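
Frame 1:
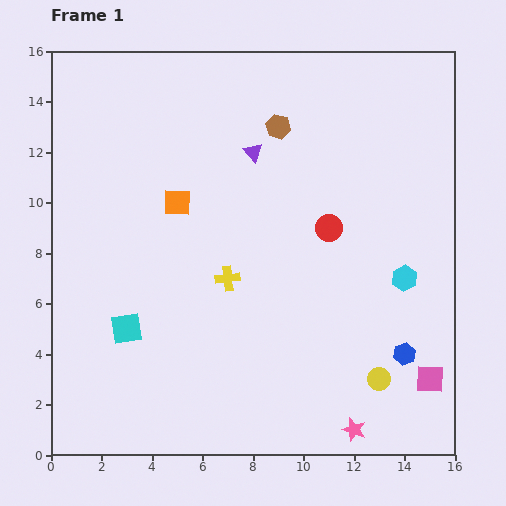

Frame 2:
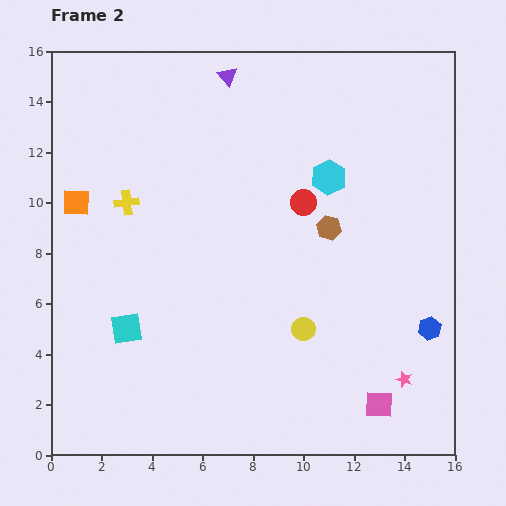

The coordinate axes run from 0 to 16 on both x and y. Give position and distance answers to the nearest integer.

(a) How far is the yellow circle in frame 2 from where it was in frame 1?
4

The yellow circle moved from (13, 3) to (10, 5), a distance of √(3² + 2²) ≈ 4.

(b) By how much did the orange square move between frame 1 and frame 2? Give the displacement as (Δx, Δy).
(-4, 0)

The orange square was at (5, 10) in frame 1 and (1, 10) in frame 2.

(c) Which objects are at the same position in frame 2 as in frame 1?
the cyan square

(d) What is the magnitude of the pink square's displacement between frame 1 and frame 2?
2

The pink square moved from (15, 3) to (13, 2), a distance of √(2² + 1²) ≈ 2.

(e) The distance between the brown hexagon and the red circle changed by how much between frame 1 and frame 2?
-3

Distance in frame 1: 4. Distance in frame 2: 1.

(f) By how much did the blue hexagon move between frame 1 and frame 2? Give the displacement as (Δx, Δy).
(1, 1)

The blue hexagon was at (14, 4) in frame 1 and (15, 5) in frame 2.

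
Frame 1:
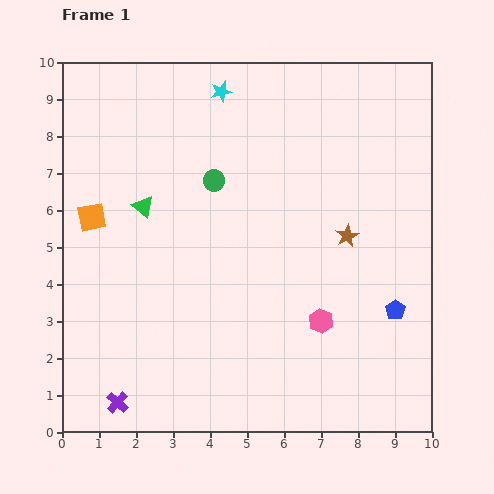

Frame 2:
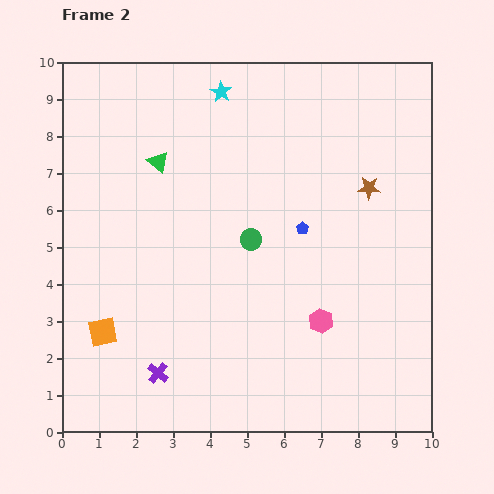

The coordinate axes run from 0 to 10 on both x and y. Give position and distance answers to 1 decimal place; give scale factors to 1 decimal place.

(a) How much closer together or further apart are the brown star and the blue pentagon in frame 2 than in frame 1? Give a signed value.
-0.3

Distance in frame 1: 2.4. Distance in frame 2: 2.1.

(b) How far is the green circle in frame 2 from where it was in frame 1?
1.9

The green circle moved from (4.1, 6.8) to (5.1, 5.2), a distance of √(1.0² + 1.6²) ≈ 1.9.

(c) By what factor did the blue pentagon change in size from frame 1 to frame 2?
0.6×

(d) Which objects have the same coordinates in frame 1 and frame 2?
the pink hexagon, the cyan star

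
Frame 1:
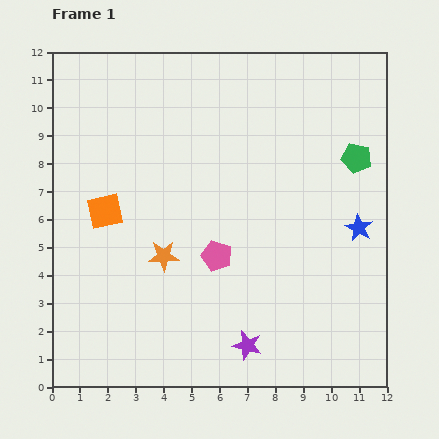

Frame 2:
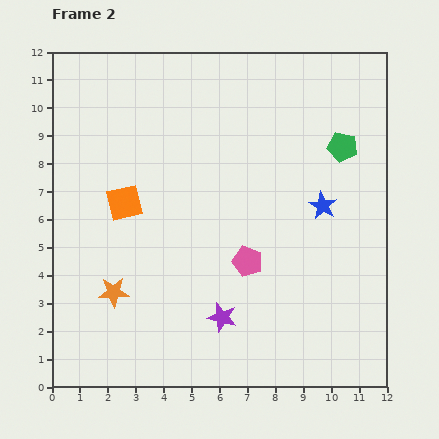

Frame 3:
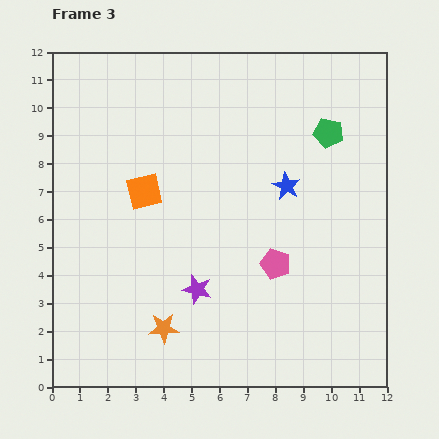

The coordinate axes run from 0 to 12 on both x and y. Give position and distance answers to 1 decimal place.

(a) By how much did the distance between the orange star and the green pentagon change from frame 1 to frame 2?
+2.0

Distance in frame 1: 7.7. Distance in frame 2: 9.7.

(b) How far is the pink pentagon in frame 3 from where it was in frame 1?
2.1

The pink pentagon moved from (5.9, 4.7) to (8.0, 4.4), a distance of √(2.1² + 0.3²) ≈ 2.1.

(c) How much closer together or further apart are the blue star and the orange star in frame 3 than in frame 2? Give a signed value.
-1.4

Distance in frame 2: 8.1. Distance in frame 3: 6.7.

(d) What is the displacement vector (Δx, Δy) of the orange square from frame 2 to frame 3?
(0.7, 0.4)

The orange square was at (2.6, 6.6) in frame 2 and (3.3, 7.0) in frame 3.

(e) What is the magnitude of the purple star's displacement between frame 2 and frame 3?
1.3

The purple star moved from (6.1, 2.5) to (5.2, 3.5), a distance of √(0.9² + 1.0²) ≈ 1.3.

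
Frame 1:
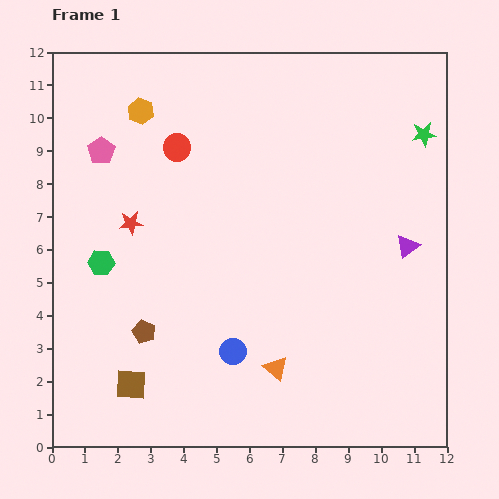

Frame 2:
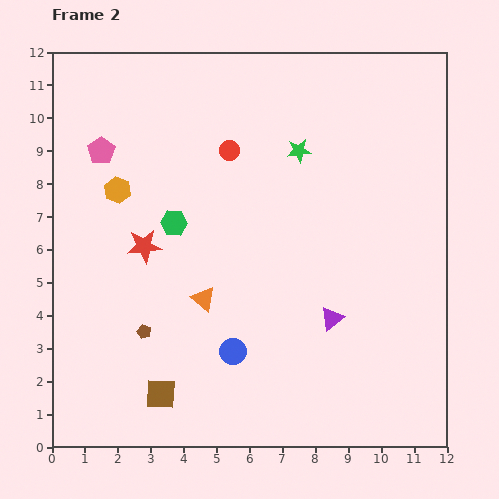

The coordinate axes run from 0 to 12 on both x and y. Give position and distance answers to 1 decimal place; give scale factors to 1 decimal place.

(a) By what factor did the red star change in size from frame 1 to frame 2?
1.4×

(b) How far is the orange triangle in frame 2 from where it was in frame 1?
3.0

The orange triangle moved from (6.8, 2.4) to (4.6, 4.5), a distance of √(2.2² + 2.1²) ≈ 3.0.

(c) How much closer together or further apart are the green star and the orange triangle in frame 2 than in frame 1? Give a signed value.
-3.0

Distance in frame 1: 8.4. Distance in frame 2: 5.4.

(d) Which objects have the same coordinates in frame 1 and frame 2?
the brown pentagon, the blue circle, the pink pentagon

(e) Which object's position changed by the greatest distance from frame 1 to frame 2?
the green star

(moved 3.8; next 3.2)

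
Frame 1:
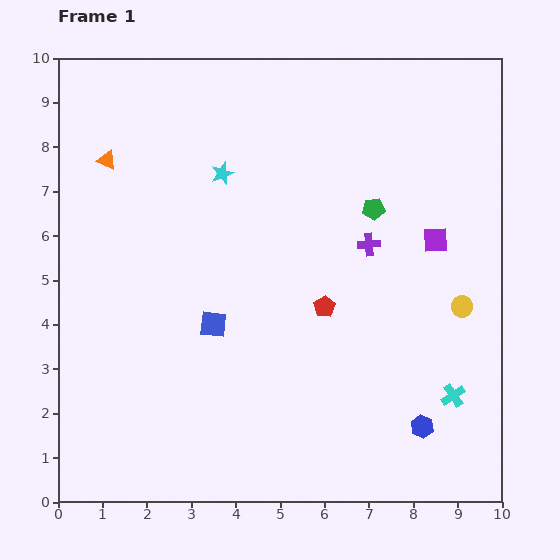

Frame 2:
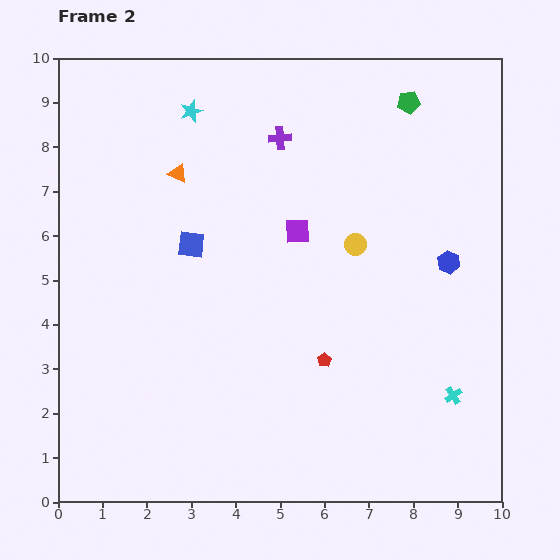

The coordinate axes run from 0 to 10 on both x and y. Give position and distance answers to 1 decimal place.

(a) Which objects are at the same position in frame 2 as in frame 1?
the cyan cross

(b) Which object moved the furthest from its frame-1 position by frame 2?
the blue hexagon

(moved 3.7; next 3.1)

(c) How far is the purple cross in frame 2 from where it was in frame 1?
3.1

The purple cross moved from (7.0, 5.8) to (5.0, 8.2), a distance of √(2.0² + 2.4²) ≈ 3.1.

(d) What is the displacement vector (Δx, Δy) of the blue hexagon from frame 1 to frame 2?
(0.6, 3.7)

The blue hexagon was at (8.2, 1.7) in frame 1 and (8.8, 5.4) in frame 2.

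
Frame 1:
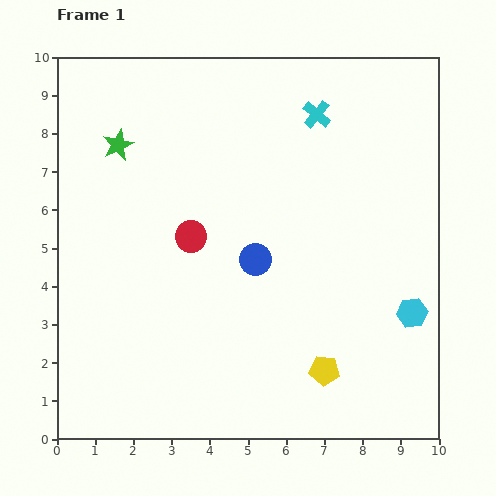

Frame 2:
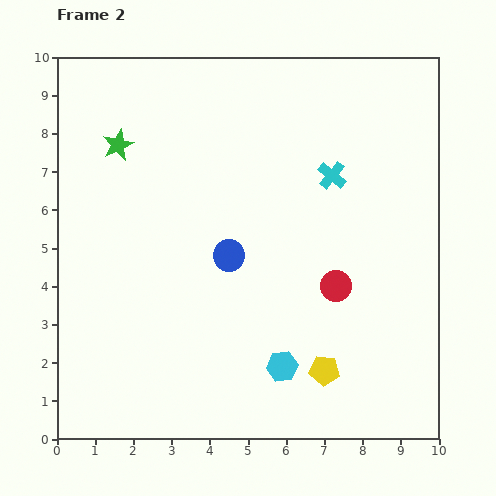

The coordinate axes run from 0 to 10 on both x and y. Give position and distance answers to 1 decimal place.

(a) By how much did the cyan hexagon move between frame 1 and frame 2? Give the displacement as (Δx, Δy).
(-3.4, -1.4)

The cyan hexagon was at (9.3, 3.3) in frame 1 and (5.9, 1.9) in frame 2.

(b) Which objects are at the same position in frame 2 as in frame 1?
the green star, the yellow pentagon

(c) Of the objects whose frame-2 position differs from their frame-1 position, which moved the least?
the blue circle

(moved 0.7)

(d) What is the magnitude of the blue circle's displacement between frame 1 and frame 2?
0.7

The blue circle moved from (5.2, 4.7) to (4.5, 4.8), a distance of √(0.7² + 0.1²) ≈ 0.7.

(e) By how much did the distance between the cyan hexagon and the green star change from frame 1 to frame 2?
-1.7

Distance in frame 1: 8.9. Distance in frame 2: 7.2.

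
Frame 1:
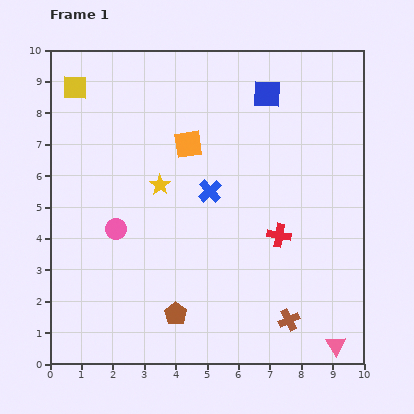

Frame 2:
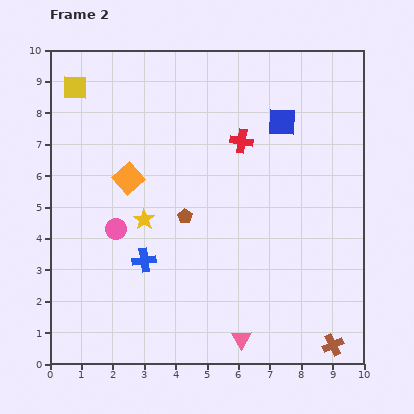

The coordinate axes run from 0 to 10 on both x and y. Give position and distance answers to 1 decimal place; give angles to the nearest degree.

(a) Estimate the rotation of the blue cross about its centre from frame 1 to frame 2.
34° clockwise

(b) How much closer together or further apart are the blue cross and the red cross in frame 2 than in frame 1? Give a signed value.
+2.3

Distance in frame 1: 2.6. Distance in frame 2: 4.9.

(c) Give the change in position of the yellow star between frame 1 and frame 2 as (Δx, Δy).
(-0.5, -1.1)

The yellow star was at (3.5, 5.7) in frame 1 and (3.0, 4.6) in frame 2.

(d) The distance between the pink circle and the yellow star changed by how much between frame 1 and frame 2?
-1.1

Distance in frame 1: 2.0. Distance in frame 2: 0.9.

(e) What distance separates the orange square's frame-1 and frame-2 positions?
2.2

The orange square moved from (4.4, 7.0) to (2.5, 5.9), a distance of √(1.9² + 1.1²) ≈ 2.2.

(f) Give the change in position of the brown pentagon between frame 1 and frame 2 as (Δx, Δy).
(0.3, 3.1)

The brown pentagon was at (4.0, 1.6) in frame 1 and (4.3, 4.7) in frame 2.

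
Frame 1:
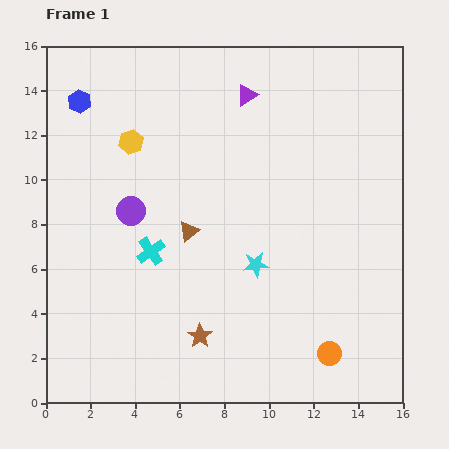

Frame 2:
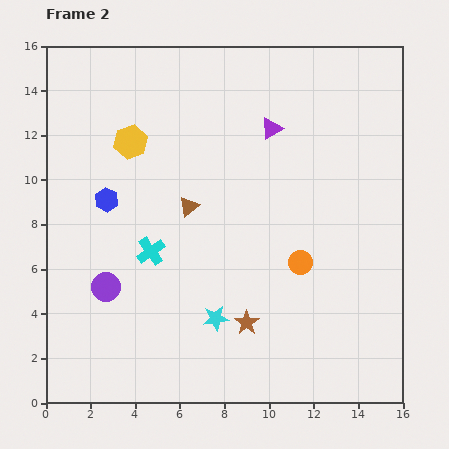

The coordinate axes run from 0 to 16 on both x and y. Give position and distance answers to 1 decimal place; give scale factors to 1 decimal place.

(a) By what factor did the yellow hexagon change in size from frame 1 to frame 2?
1.4×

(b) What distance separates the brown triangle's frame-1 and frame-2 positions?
1.1

The brown triangle moved from (6.4, 7.7) to (6.4, 8.8), a distance of √(0.0² + 1.1²) ≈ 1.1.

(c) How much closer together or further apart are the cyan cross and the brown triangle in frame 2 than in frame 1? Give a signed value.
+0.7

Distance in frame 1: 1.9. Distance in frame 2: 2.6.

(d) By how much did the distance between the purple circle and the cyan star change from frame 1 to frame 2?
-1.0

Distance in frame 1: 6.1. Distance in frame 2: 5.1.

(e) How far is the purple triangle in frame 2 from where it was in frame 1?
1.9

The purple triangle moved from (9.0, 13.8) to (10.1, 12.3), a distance of √(1.1² + 1.5²) ≈ 1.9.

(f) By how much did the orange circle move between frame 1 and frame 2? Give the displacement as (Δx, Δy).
(-1.3, 4.1)

The orange circle was at (12.7, 2.2) in frame 1 and (11.4, 6.3) in frame 2.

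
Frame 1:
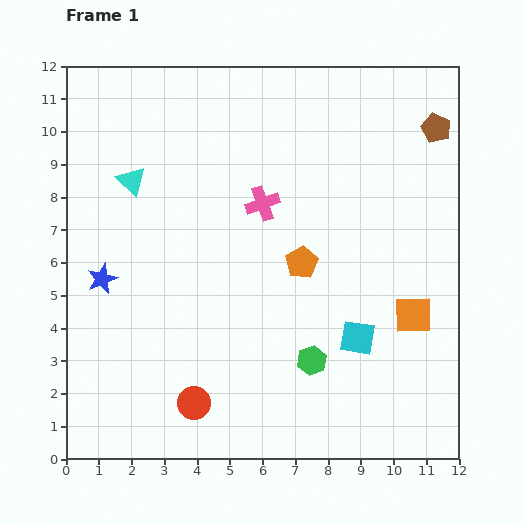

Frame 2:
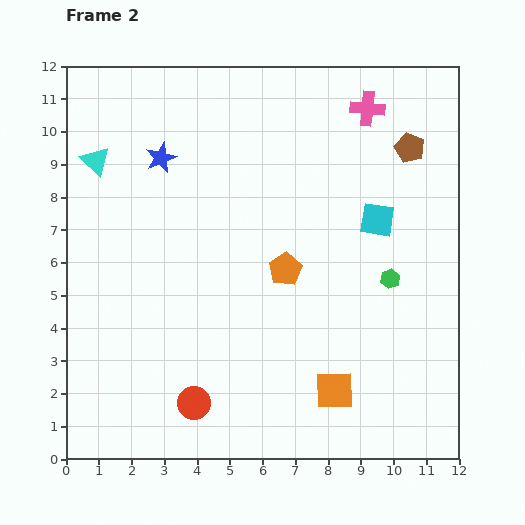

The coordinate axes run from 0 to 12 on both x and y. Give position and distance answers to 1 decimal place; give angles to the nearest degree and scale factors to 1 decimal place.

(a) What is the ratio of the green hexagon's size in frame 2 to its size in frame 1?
0.7×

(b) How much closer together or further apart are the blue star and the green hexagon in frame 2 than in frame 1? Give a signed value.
+1.0

Distance in frame 1: 6.9. Distance in frame 2: 7.9.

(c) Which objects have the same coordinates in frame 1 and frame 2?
the red circle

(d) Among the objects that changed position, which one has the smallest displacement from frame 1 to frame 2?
the orange pentagon

(moved 0.5)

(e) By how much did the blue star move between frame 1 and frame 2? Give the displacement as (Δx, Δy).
(1.8, 3.7)

The blue star was at (1.1, 5.5) in frame 1 and (2.9, 9.2) in frame 2.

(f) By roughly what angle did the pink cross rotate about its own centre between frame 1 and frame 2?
25° clockwise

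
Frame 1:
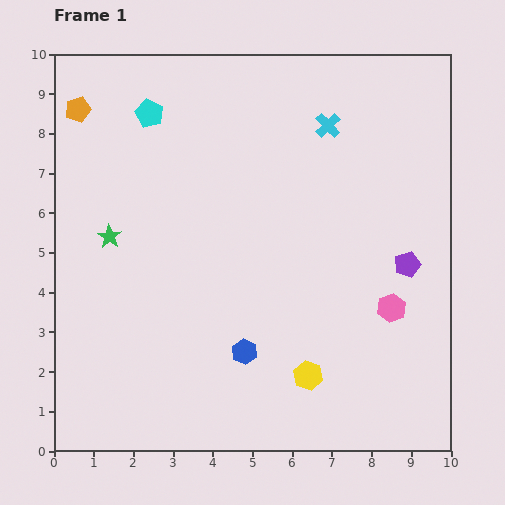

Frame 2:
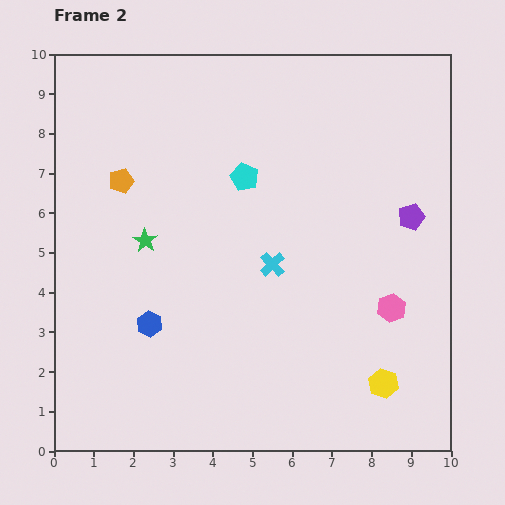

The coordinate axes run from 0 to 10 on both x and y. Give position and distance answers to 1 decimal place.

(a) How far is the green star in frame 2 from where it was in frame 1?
0.9

The green star moved from (1.4, 5.4) to (2.3, 5.3), a distance of √(0.9² + 0.1²) ≈ 0.9.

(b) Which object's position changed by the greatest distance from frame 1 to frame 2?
the cyan cross

(moved 3.8; next 2.9)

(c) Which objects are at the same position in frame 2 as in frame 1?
the pink hexagon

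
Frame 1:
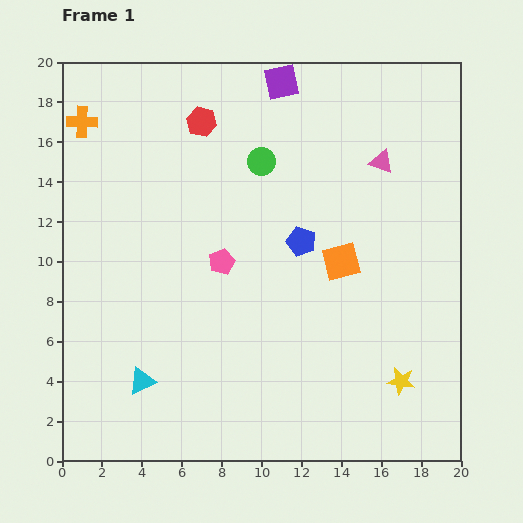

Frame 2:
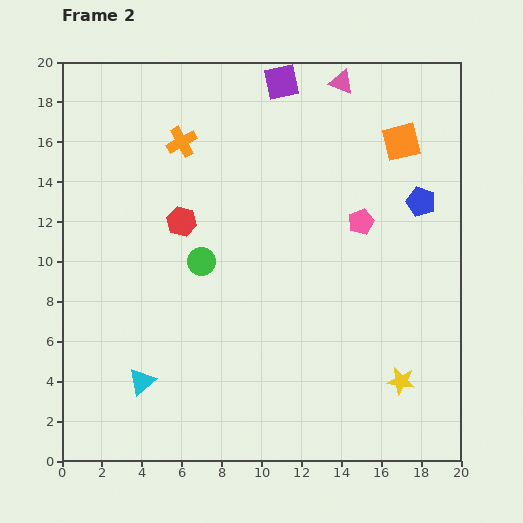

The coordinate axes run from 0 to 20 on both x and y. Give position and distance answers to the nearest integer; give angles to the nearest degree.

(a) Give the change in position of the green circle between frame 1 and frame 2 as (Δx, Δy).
(-3, -5)

The green circle was at (10, 15) in frame 1 and (7, 10) in frame 2.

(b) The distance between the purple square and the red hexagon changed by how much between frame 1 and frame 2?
+5

Distance in frame 1: 4. Distance in frame 2: 9.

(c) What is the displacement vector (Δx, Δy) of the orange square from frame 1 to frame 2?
(3, 6)

The orange square was at (14, 10) in frame 1 and (17, 16) in frame 2.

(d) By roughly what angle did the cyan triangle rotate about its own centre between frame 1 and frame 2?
16° counter-clockwise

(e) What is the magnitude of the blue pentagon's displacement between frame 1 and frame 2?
6

The blue pentagon moved from (12, 11) to (18, 13), a distance of √(6² + 2²) ≈ 6.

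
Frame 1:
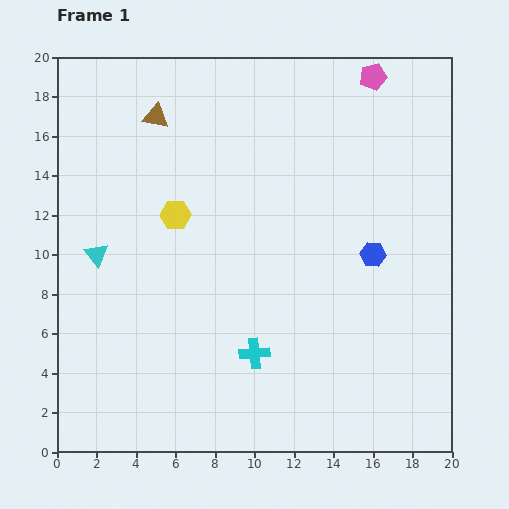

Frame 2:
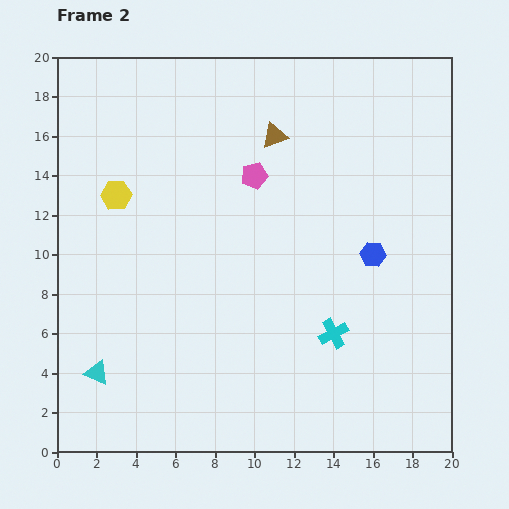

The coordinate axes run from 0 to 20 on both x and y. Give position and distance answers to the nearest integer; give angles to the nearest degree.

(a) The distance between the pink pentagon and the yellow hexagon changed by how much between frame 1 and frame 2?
-5

Distance in frame 1: 12. Distance in frame 2: 7.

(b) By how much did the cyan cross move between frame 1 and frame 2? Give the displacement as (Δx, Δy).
(4, 1)

The cyan cross was at (10, 5) in frame 1 and (14, 6) in frame 2.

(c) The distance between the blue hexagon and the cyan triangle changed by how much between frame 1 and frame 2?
+1

Distance in frame 1: 14. Distance in frame 2: 15.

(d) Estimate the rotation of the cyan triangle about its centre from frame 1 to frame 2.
27° counter-clockwise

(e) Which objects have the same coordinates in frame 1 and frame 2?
the blue hexagon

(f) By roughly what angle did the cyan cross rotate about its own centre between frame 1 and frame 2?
24° counter-clockwise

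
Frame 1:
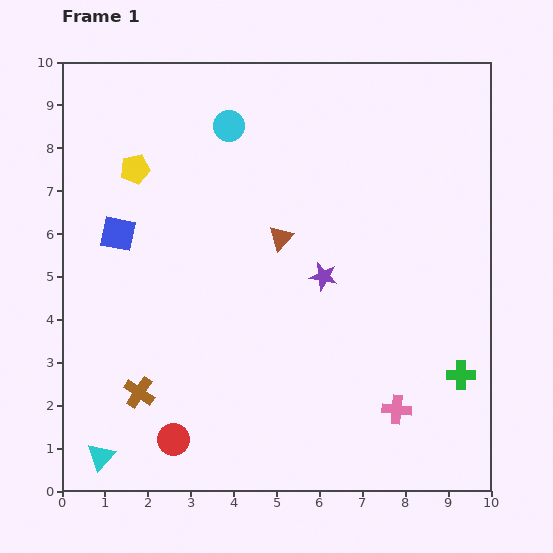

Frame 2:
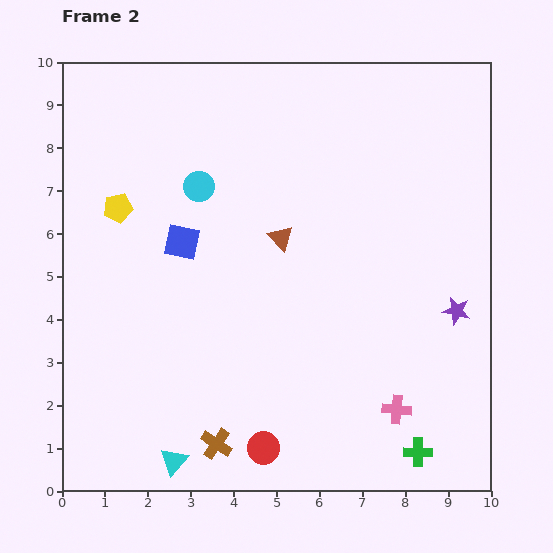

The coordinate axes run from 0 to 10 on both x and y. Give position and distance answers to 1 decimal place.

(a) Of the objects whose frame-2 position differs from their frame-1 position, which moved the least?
the yellow pentagon

(moved 1.0)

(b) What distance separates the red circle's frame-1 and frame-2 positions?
2.1

The red circle moved from (2.6, 1.2) to (4.7, 1.0), a distance of √(2.1² + 0.2²) ≈ 2.1.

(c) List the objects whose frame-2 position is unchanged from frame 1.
the brown triangle, the pink cross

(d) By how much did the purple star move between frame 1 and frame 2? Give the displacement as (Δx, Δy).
(3.1, -0.8)

The purple star was at (6.1, 5.0) in frame 1 and (9.2, 4.2) in frame 2.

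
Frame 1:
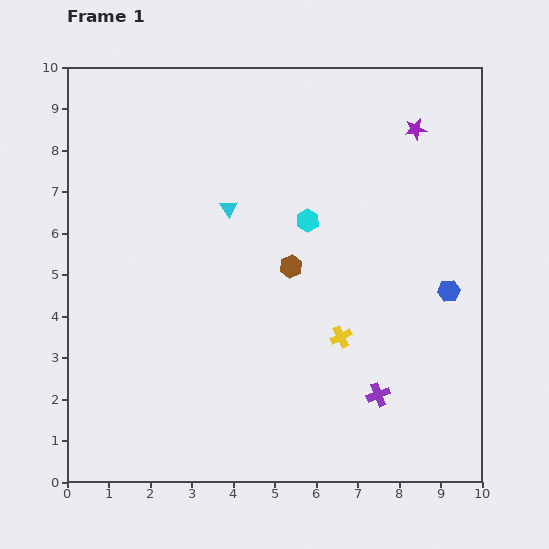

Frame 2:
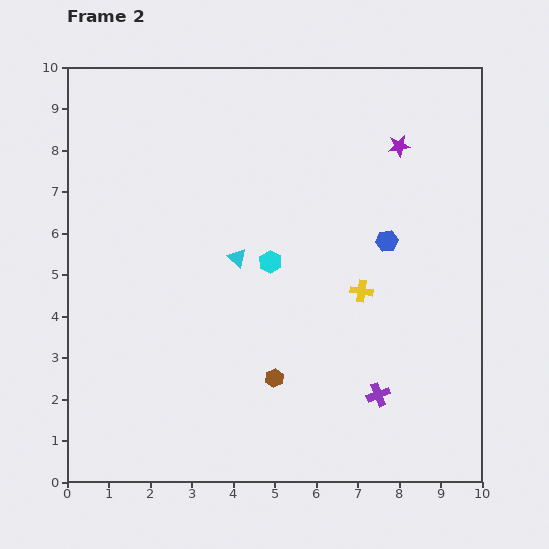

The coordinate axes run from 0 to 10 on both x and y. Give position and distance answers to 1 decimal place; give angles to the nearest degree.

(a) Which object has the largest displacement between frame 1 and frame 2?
the brown hexagon

(moved 2.7; next 1.9)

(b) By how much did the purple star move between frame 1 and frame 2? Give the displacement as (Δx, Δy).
(-0.4, -0.4)

The purple star was at (8.4, 8.5) in frame 1 and (8.0, 8.1) in frame 2.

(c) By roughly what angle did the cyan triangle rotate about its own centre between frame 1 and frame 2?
17° counter-clockwise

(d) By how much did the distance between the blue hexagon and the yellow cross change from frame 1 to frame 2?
-1.5

Distance in frame 1: 2.8. Distance in frame 2: 1.3.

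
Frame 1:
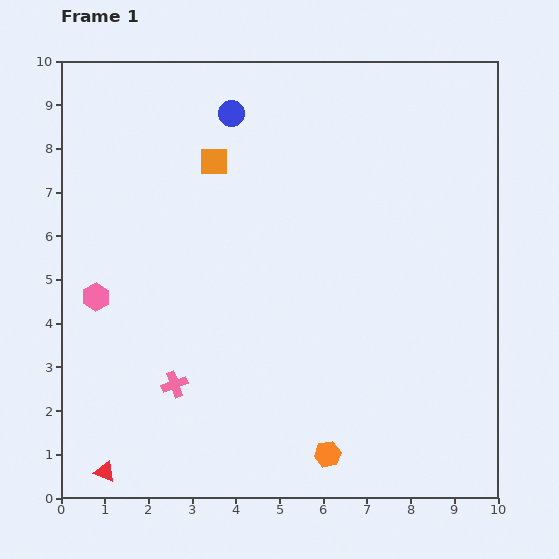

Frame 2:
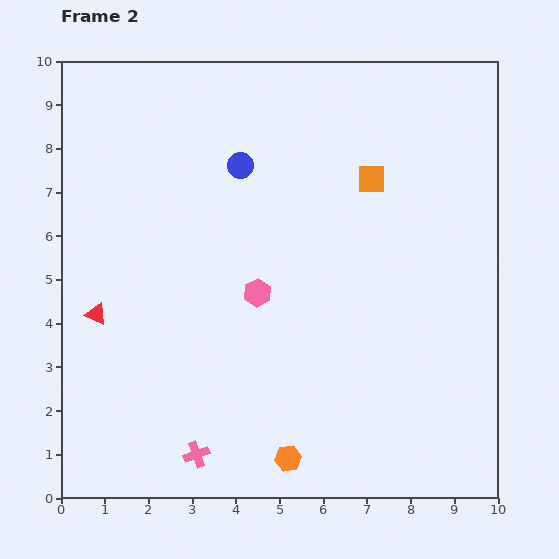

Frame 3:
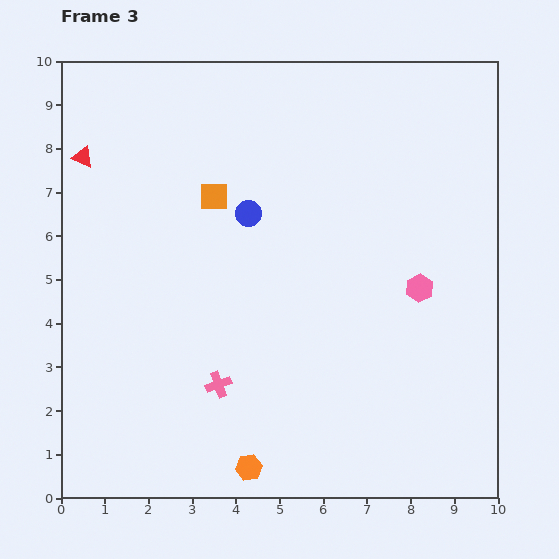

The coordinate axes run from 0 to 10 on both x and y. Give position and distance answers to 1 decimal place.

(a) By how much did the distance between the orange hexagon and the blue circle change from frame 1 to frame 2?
-1.3

Distance in frame 1: 8.1. Distance in frame 2: 6.8.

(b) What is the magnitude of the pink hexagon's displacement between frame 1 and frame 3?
7.4

The pink hexagon moved from (0.8, 4.6) to (8.2, 4.8), a distance of √(7.4² + 0.2²) ≈ 7.4.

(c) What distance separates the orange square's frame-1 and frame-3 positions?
0.8

The orange square moved from (3.5, 7.7) to (3.5, 6.9), a distance of √(0.0² + 0.8²) ≈ 0.8.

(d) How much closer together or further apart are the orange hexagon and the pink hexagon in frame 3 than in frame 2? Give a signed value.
+1.8

Distance in frame 2: 3.9. Distance in frame 3: 5.7.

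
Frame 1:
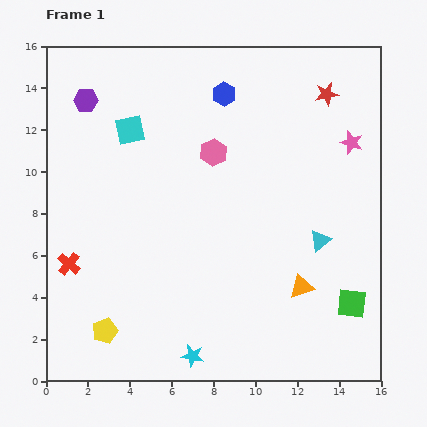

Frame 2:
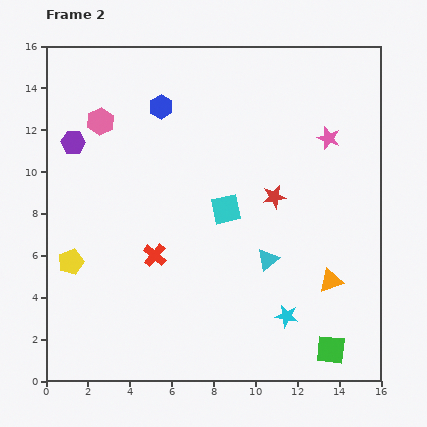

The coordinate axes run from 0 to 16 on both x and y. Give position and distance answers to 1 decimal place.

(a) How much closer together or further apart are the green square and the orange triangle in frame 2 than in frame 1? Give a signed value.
+0.8

Distance in frame 1: 2.5. Distance in frame 2: 3.3.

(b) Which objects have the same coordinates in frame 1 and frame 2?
none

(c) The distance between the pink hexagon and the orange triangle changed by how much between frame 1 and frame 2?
+5.7

Distance in frame 1: 7.7. Distance in frame 2: 13.4.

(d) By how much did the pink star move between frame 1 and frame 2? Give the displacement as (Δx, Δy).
(-1.1, 0.2)

The pink star was at (14.6, 11.4) in frame 1 and (13.5, 11.6) in frame 2.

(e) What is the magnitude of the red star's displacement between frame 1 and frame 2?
5.5

The red star moved from (13.4, 13.7) to (10.9, 8.8), a distance of √(2.5² + 4.9²) ≈ 5.5.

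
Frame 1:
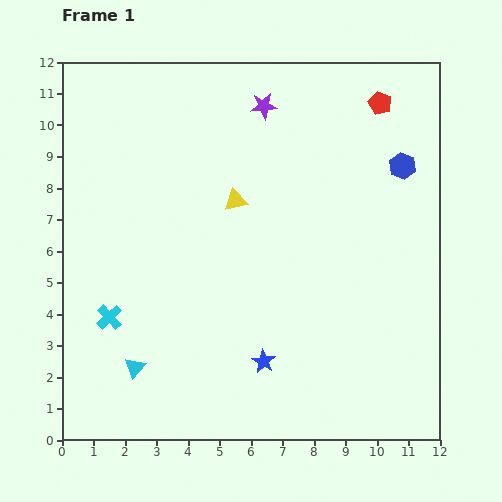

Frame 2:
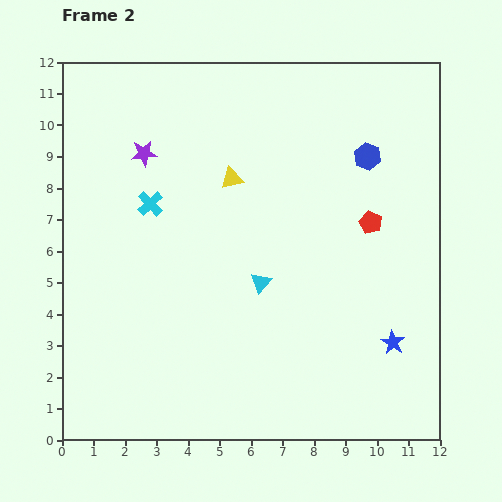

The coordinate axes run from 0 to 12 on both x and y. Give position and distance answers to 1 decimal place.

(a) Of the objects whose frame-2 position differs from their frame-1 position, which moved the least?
the yellow triangle

(moved 0.7)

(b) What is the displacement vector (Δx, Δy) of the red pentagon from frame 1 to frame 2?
(-0.3, -3.8)

The red pentagon was at (10.1, 10.7) in frame 1 and (9.8, 6.9) in frame 2.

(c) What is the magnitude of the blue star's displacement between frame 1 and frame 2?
4.1

The blue star moved from (6.4, 2.5) to (10.5, 3.1), a distance of √(4.1² + 0.6²) ≈ 4.1.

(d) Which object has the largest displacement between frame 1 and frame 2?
the cyan triangle

(moved 4.8; next 4.1)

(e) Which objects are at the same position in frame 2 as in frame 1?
none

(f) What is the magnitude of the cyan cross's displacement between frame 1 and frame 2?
3.8

The cyan cross moved from (1.5, 3.9) to (2.8, 7.5), a distance of √(1.3² + 3.6²) ≈ 3.8.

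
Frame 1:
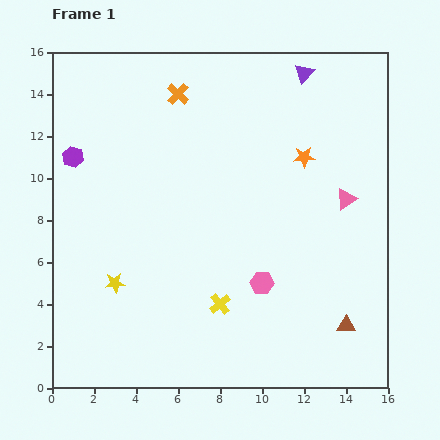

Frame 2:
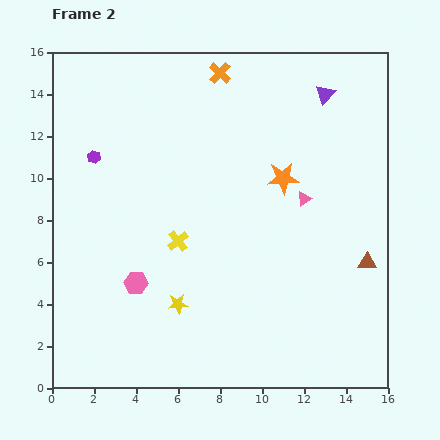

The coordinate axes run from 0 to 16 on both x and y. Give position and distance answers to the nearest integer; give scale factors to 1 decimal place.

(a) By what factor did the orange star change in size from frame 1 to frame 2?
1.5×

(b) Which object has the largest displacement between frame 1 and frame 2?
the pink hexagon

(moved 6; next 4)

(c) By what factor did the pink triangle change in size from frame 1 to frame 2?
0.7×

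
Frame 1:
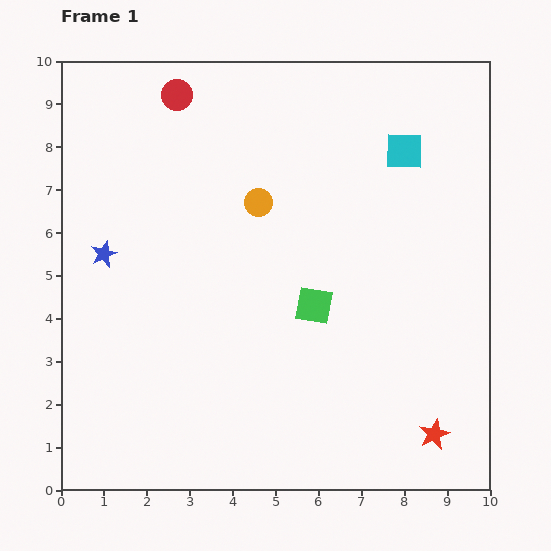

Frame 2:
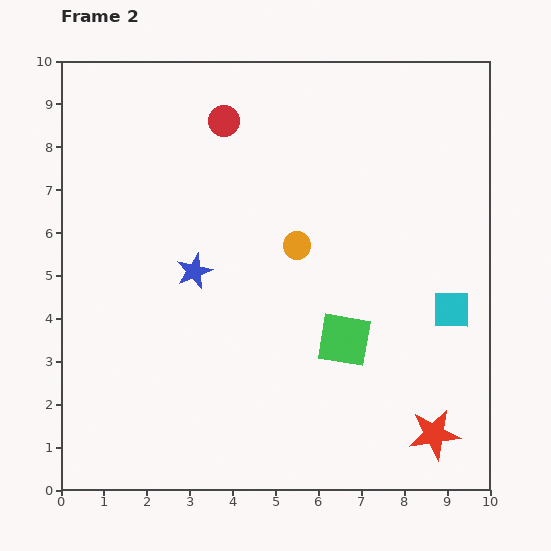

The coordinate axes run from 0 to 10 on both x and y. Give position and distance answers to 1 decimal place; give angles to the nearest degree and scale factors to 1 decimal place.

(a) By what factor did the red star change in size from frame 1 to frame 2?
1.7×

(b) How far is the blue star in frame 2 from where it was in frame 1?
2.1

The blue star moved from (1.0, 5.5) to (3.1, 5.1), a distance of √(2.1² + 0.4²) ≈ 2.1.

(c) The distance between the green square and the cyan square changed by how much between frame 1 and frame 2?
-1.6

Distance in frame 1: 4.2. Distance in frame 2: 2.6.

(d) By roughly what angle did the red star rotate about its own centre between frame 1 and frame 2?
16° clockwise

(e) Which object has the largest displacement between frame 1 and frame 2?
the cyan square

(moved 3.9; next 2.1)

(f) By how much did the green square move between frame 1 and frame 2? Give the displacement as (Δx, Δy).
(0.7, -0.8)

The green square was at (5.9, 4.3) in frame 1 and (6.6, 3.5) in frame 2.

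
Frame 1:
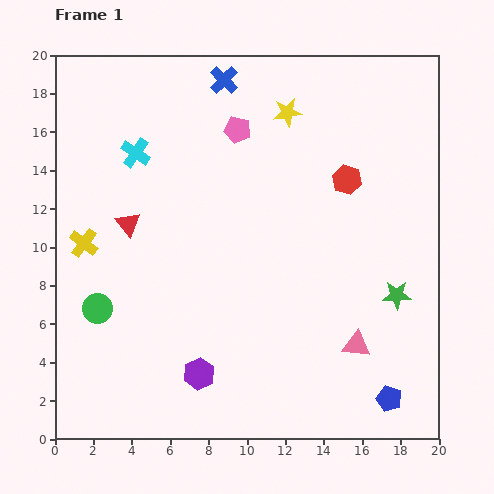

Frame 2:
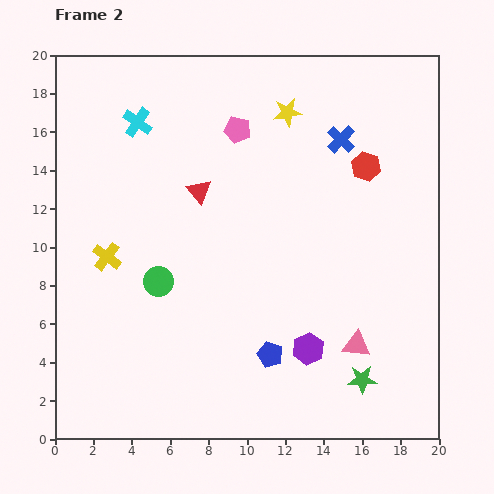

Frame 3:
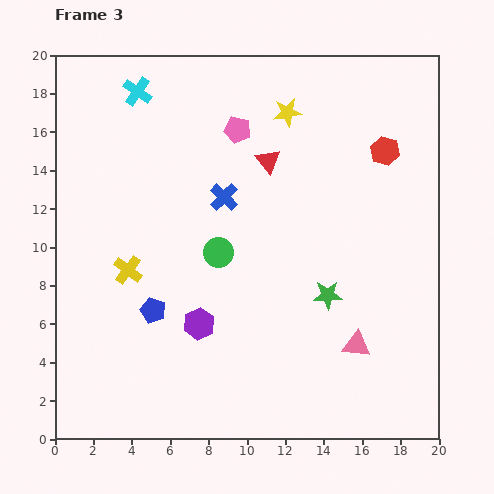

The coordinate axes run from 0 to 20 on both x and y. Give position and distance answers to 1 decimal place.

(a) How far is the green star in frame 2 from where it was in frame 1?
4.8

The green star moved from (17.8, 7.5) to (16.0, 3.1), a distance of √(1.8² + 4.4²) ≈ 4.8.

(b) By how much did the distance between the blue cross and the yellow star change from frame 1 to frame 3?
+1.8

Distance in frame 1: 3.7. Distance in frame 3: 5.5.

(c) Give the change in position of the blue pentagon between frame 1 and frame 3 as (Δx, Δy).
(-12.3, 4.6)

The blue pentagon was at (17.4, 2.1) in frame 1 and (5.1, 6.7) in frame 3.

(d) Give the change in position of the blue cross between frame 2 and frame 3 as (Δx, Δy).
(-6.1, -3.0)

The blue cross was at (14.9, 15.6) in frame 2 and (8.8, 12.6) in frame 3.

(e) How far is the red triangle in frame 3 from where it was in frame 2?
3.9

The red triangle moved from (7.5, 12.9) to (11.1, 14.5), a distance of √(3.6² + 1.6²) ≈ 3.9.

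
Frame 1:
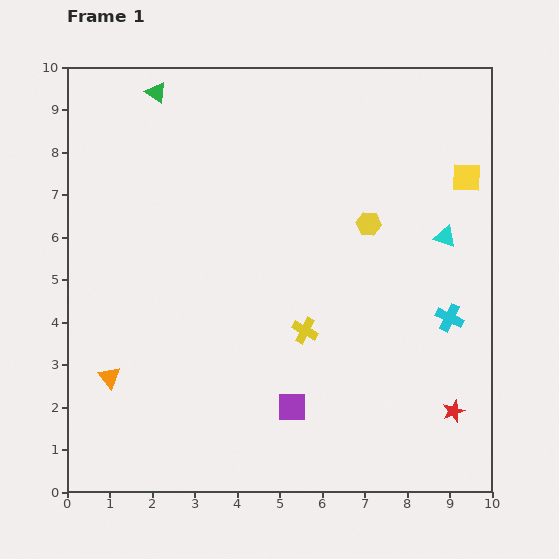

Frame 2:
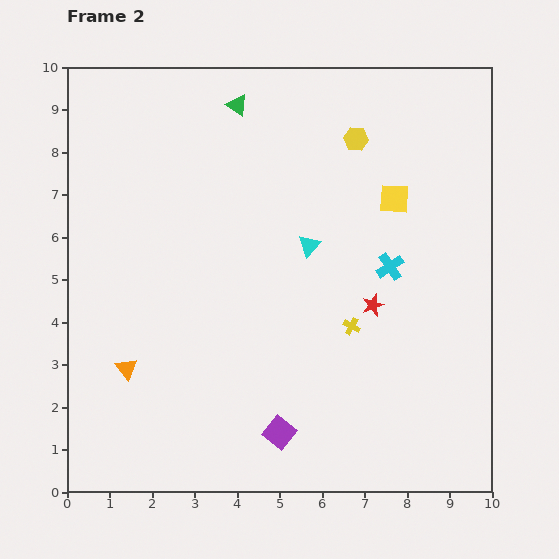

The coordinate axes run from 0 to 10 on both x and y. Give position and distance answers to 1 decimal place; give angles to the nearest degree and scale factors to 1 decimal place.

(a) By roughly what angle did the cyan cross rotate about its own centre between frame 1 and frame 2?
31° clockwise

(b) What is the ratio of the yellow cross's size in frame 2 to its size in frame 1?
0.6×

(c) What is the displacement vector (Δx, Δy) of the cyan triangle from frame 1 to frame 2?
(-3.2, -0.2)

The cyan triangle was at (8.9, 6.0) in frame 1 and (5.7, 5.8) in frame 2.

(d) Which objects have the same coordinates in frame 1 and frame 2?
none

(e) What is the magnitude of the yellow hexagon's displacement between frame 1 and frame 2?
2.0

The yellow hexagon moved from (7.1, 6.3) to (6.8, 8.3), a distance of √(0.3² + 2.0²) ≈ 2.0.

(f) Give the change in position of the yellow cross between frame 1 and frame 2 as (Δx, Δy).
(1.1, 0.1)

The yellow cross was at (5.6, 3.8) in frame 1 and (6.7, 3.9) in frame 2.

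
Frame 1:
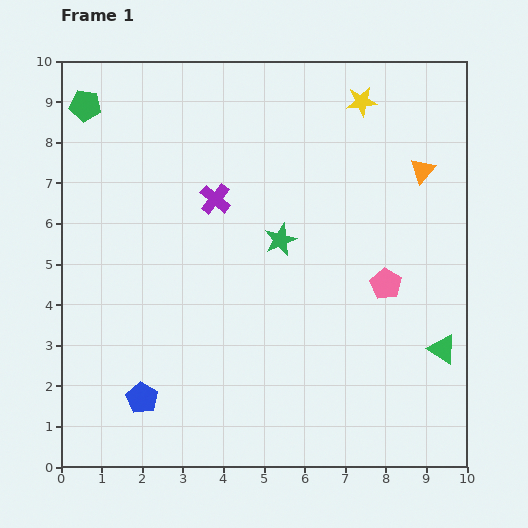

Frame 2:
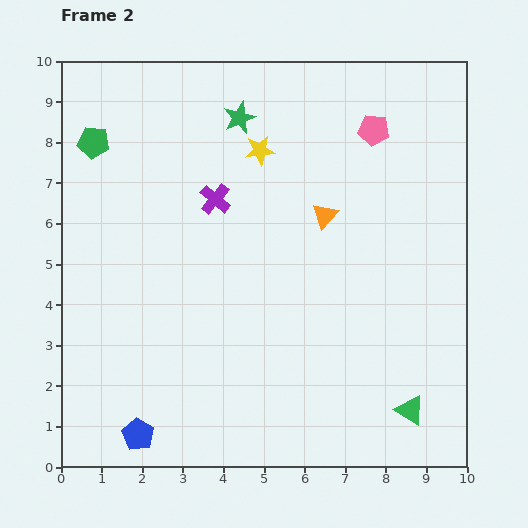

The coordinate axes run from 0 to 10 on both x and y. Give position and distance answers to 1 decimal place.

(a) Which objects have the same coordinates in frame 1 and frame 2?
the purple cross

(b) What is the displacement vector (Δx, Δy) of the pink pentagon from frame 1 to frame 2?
(-0.3, 3.8)

The pink pentagon was at (8.0, 4.5) in frame 1 and (7.7, 8.3) in frame 2.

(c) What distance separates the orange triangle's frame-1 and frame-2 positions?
2.6

The orange triangle moved from (8.9, 7.3) to (6.5, 6.2), a distance of √(2.4² + 1.1²) ≈ 2.6.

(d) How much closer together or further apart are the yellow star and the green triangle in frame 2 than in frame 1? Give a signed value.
+1.0

Distance in frame 1: 6.4. Distance in frame 2: 7.4.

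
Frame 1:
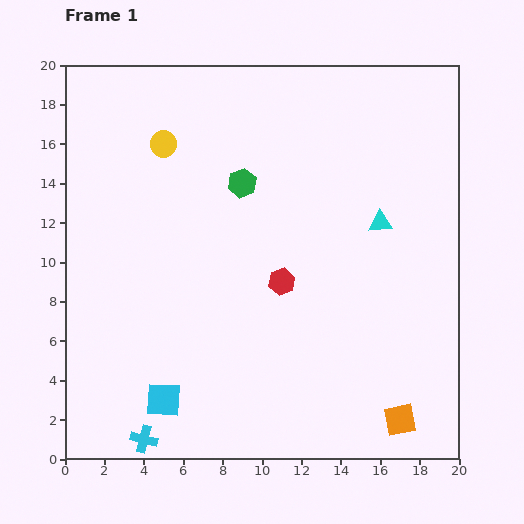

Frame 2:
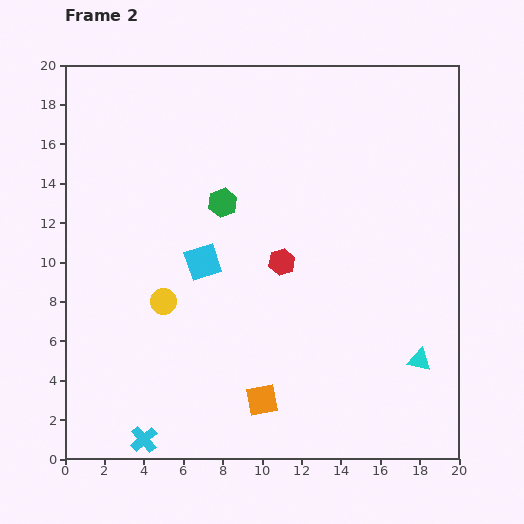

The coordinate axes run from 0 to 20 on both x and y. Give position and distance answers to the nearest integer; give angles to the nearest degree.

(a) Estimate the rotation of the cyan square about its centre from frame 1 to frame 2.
22° counter-clockwise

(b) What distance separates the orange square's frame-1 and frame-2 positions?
7

The orange square moved from (17, 2) to (10, 3), a distance of √(7² + 1²) ≈ 7.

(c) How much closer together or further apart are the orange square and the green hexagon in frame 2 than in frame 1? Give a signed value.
-4

Distance in frame 1: 14. Distance in frame 2: 10.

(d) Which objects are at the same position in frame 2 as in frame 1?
the cyan cross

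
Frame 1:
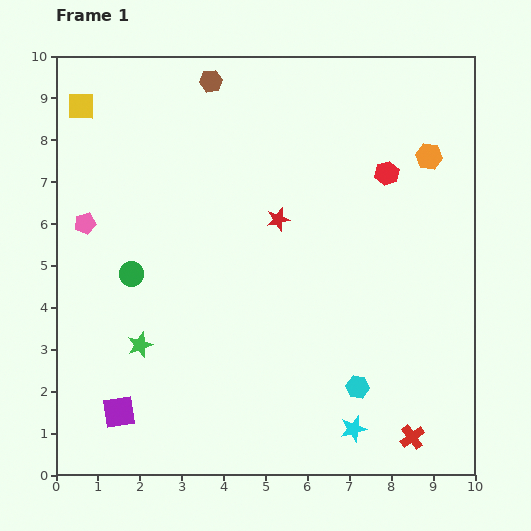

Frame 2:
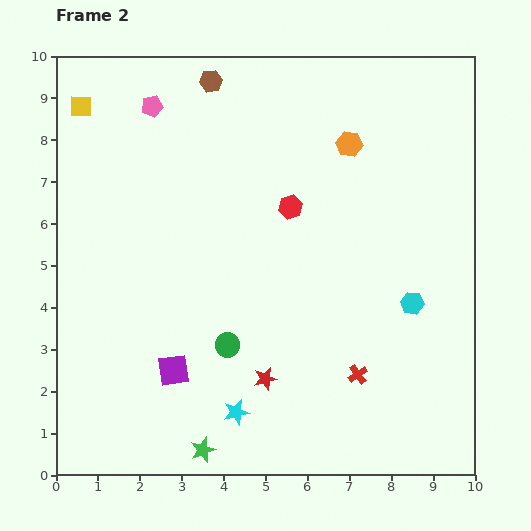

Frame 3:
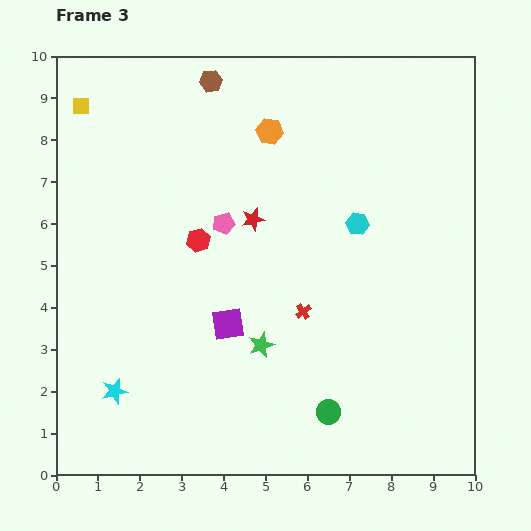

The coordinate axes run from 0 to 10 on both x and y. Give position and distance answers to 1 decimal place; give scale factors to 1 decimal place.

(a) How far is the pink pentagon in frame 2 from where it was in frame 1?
3.2

The pink pentagon moved from (0.7, 6.0) to (2.3, 8.8), a distance of √(1.6² + 2.8²) ≈ 3.2.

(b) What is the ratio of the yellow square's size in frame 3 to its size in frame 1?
0.7×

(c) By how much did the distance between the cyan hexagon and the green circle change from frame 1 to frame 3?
-1.4

Distance in frame 1: 6.0. Distance in frame 3: 4.6.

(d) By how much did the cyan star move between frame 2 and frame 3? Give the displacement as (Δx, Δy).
(-2.9, 0.5)

The cyan star was at (4.3, 1.5) in frame 2 and (1.4, 2.0) in frame 3.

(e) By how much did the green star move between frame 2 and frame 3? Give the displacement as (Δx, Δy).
(1.4, 2.5)

The green star was at (3.5, 0.6) in frame 2 and (4.9, 3.1) in frame 3.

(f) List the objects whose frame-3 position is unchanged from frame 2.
the yellow square, the brown hexagon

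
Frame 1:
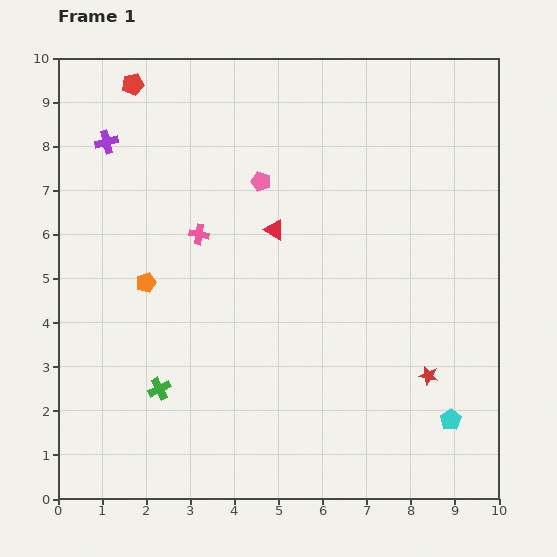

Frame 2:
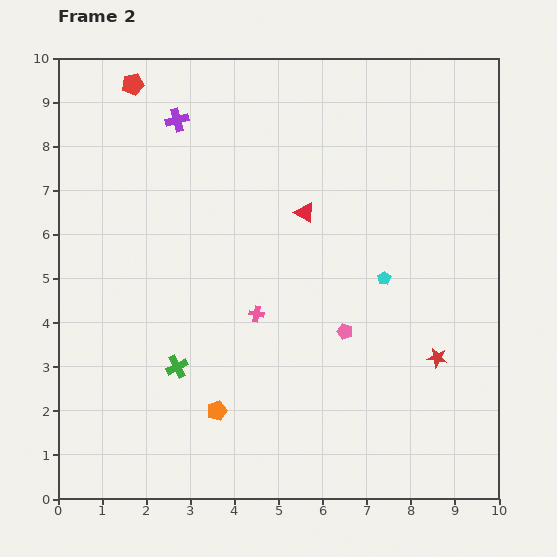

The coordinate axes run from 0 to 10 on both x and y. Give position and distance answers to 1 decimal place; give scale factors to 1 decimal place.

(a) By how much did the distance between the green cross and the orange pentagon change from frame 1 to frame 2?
-1.1

Distance in frame 1: 2.4. Distance in frame 2: 1.3.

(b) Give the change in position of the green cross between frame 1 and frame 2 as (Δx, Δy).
(0.4, 0.5)

The green cross was at (2.3, 2.5) in frame 1 and (2.7, 3.0) in frame 2.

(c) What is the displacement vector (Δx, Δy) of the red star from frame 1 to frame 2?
(0.2, 0.4)

The red star was at (8.4, 2.8) in frame 1 and (8.6, 3.2) in frame 2.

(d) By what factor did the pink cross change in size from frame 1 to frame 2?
0.8×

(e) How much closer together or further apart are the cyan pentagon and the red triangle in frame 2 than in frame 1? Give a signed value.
-3.6

Distance in frame 1: 5.9. Distance in frame 2: 2.3.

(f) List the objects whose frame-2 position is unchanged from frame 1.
the red pentagon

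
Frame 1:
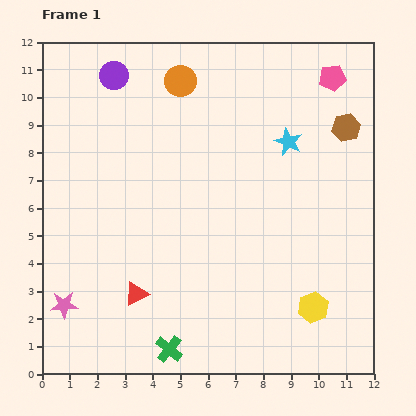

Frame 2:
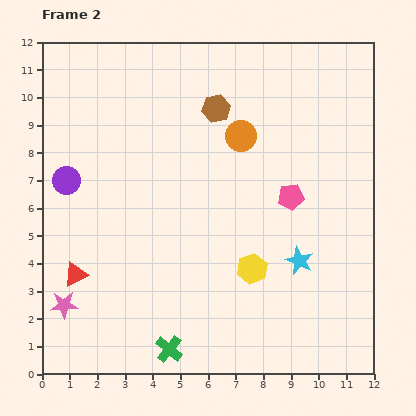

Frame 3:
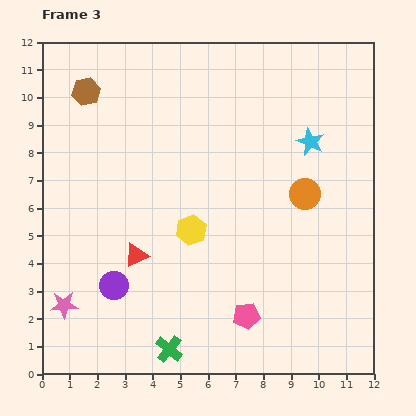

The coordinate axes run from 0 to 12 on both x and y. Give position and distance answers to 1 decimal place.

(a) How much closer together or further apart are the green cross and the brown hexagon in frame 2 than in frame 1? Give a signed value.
-1.3

Distance in frame 1: 10.2. Distance in frame 2: 8.9.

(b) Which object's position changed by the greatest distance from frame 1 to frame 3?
the brown hexagon

(moved 9.5; next 9.1)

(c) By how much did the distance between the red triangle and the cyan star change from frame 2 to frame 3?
-0.6

Distance in frame 2: 8.1. Distance in frame 3: 7.5.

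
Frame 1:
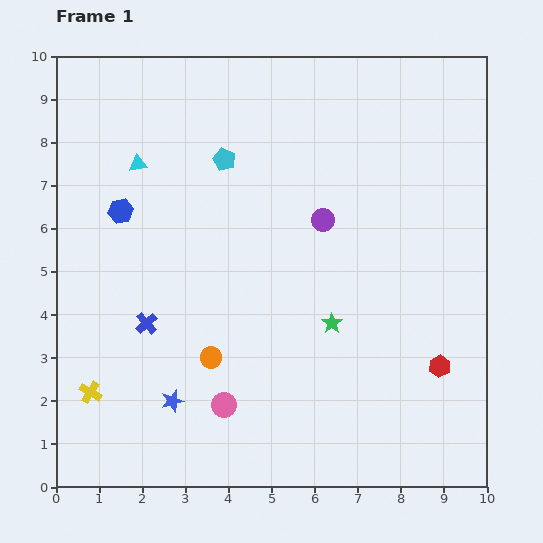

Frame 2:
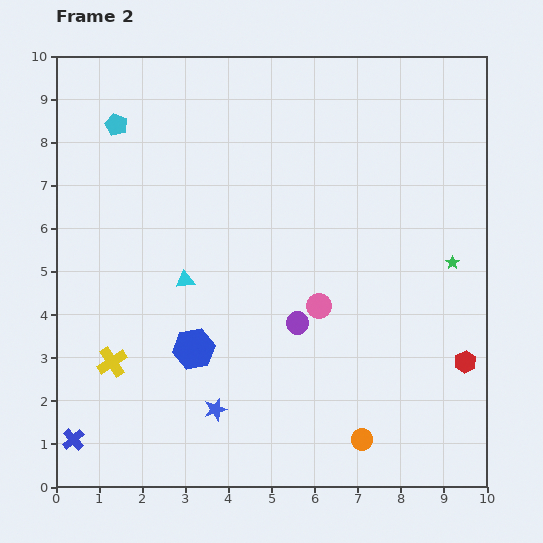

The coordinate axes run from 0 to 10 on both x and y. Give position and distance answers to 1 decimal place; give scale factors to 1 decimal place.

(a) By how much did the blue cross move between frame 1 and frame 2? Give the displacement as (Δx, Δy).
(-1.7, -2.7)

The blue cross was at (2.1, 3.8) in frame 1 and (0.4, 1.1) in frame 2.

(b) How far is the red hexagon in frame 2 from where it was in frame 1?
0.6

The red hexagon moved from (8.9, 2.8) to (9.5, 2.9), a distance of √(0.6² + 0.1²) ≈ 0.6.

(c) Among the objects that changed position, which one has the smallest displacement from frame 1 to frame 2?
the red hexagon

(moved 0.6)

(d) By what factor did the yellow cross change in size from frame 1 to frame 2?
1.4×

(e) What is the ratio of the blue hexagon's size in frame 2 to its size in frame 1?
1.7×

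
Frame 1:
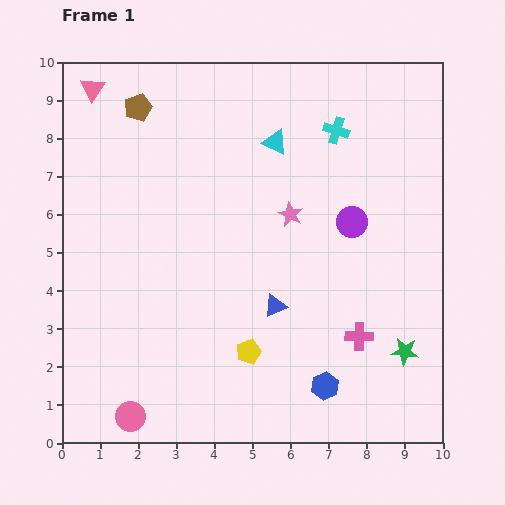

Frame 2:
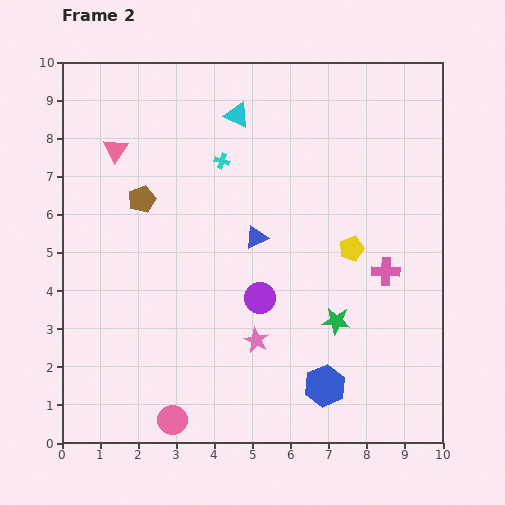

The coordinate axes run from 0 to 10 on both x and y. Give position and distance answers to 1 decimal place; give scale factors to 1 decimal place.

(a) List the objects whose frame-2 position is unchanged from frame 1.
the blue hexagon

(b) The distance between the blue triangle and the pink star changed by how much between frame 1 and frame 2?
+0.3

Distance in frame 1: 2.4. Distance in frame 2: 2.7.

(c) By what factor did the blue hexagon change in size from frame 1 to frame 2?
1.5×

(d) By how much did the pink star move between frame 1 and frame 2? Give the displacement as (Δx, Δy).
(-0.9, -3.3)

The pink star was at (6.0, 6.0) in frame 1 and (5.1, 2.7) in frame 2.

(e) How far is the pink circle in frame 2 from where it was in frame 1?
1.1

The pink circle moved from (1.8, 0.7) to (2.9, 0.6), a distance of √(1.1² + 0.1²) ≈ 1.1.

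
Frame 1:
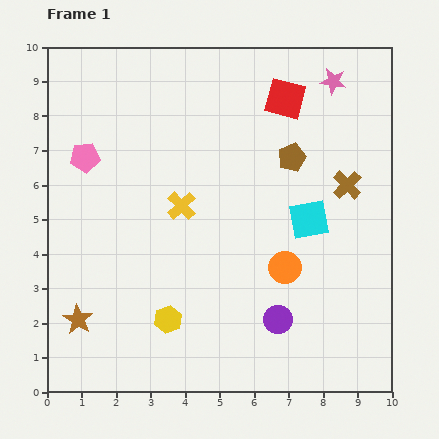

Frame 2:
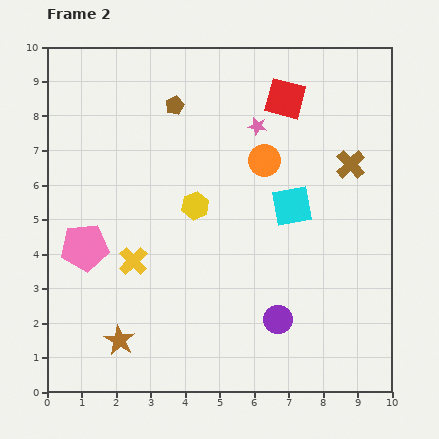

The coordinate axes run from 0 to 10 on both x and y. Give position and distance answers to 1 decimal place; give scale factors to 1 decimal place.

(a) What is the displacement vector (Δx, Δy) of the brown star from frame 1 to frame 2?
(1.2, -0.6)

The brown star was at (0.9, 2.1) in frame 1 and (2.1, 1.5) in frame 2.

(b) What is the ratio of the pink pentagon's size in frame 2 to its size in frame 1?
1.6×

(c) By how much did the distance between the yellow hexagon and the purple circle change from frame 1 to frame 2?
+0.9

Distance in frame 1: 3.2. Distance in frame 2: 4.1.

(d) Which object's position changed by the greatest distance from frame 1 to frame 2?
the brown pentagon

(moved 3.7; next 3.4)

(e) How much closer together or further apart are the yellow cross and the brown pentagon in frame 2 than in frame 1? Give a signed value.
+1.2

Distance in frame 1: 3.5. Distance in frame 2: 4.7.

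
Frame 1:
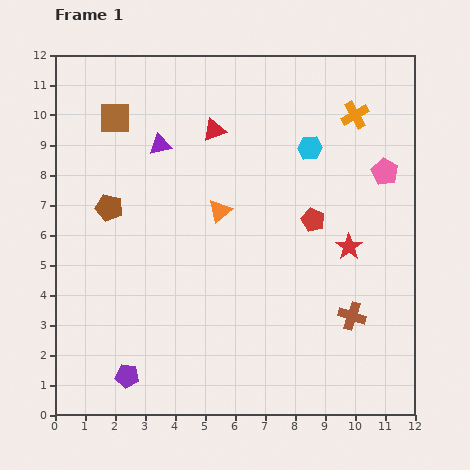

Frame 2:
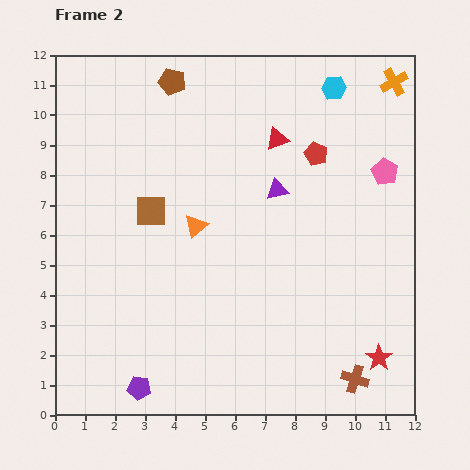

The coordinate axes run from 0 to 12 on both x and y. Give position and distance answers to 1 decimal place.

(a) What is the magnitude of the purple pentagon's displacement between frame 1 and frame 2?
0.6

The purple pentagon moved from (2.4, 1.3) to (2.8, 0.9), a distance of √(0.4² + 0.4²) ≈ 0.6.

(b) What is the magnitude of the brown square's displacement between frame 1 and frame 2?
3.3

The brown square moved from (2.0, 9.9) to (3.2, 6.8), a distance of √(1.2² + 3.1²) ≈ 3.3.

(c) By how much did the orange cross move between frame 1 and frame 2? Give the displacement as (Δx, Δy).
(1.3, 1.1)

The orange cross was at (10.0, 10.0) in frame 1 and (11.3, 11.1) in frame 2.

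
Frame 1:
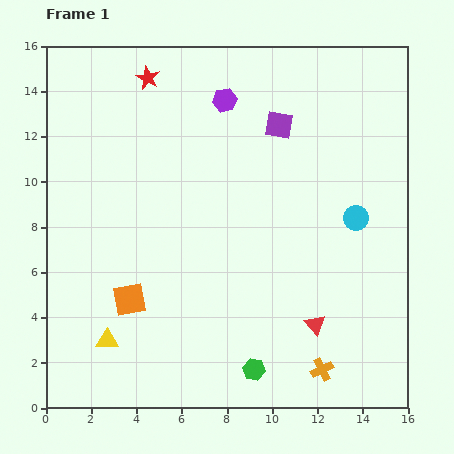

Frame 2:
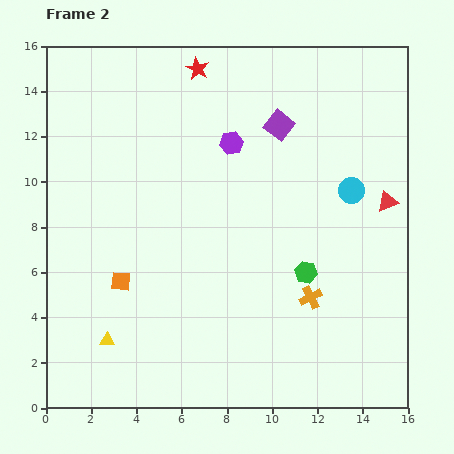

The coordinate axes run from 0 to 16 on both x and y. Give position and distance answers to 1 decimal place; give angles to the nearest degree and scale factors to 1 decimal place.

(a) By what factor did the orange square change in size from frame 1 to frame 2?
0.6×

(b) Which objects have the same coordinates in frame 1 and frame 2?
the purple square, the yellow triangle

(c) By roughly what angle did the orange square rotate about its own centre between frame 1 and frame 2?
16° clockwise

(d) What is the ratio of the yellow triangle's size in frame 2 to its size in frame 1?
0.7×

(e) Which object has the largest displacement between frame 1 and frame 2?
the red triangle

(moved 6.3; next 4.9)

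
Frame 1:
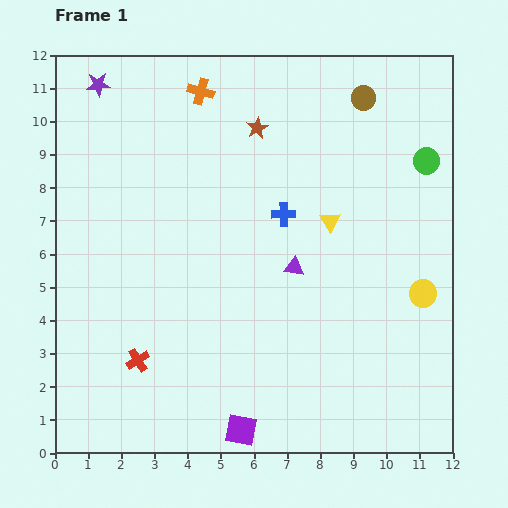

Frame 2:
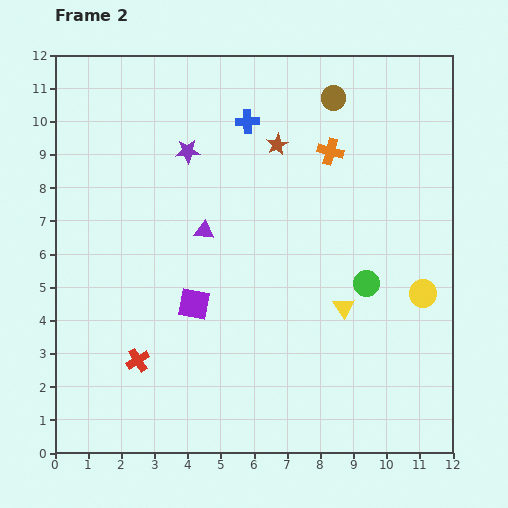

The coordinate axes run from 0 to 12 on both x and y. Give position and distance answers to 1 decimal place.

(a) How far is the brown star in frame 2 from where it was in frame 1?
0.8

The brown star moved from (6.1, 9.8) to (6.7, 9.3), a distance of √(0.6² + 0.5²) ≈ 0.8.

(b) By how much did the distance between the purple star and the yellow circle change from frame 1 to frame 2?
-3.4

Distance in frame 1: 11.7. Distance in frame 2: 8.3.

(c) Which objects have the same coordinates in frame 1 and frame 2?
the red cross, the yellow circle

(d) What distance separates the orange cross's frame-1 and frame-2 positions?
4.3

The orange cross moved from (4.4, 10.9) to (8.3, 9.1), a distance of √(3.9² + 1.8²) ≈ 4.3.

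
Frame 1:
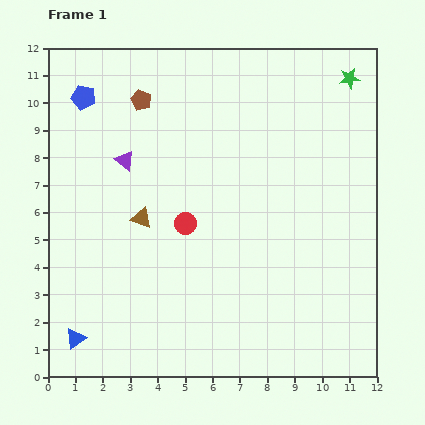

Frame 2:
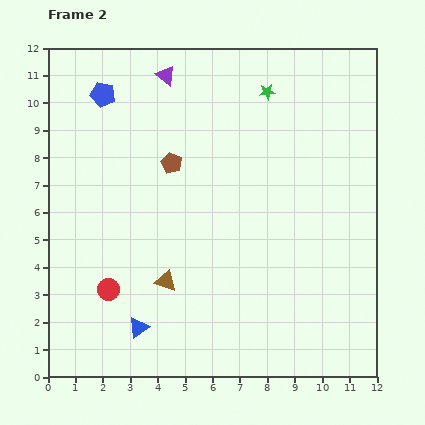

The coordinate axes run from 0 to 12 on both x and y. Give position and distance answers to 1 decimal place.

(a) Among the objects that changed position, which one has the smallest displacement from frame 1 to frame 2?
the blue pentagon

(moved 0.7)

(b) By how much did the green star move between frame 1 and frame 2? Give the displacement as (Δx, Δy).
(-3.0, -0.5)

The green star was at (11.0, 10.9) in frame 1 and (8.0, 10.4) in frame 2.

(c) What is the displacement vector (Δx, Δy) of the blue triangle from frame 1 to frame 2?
(2.3, 0.4)

The blue triangle was at (1.0, 1.4) in frame 1 and (3.3, 1.8) in frame 2.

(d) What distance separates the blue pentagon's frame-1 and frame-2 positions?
0.7

The blue pentagon moved from (1.3, 10.2) to (2.0, 10.3), a distance of √(0.7² + 0.1²) ≈ 0.7.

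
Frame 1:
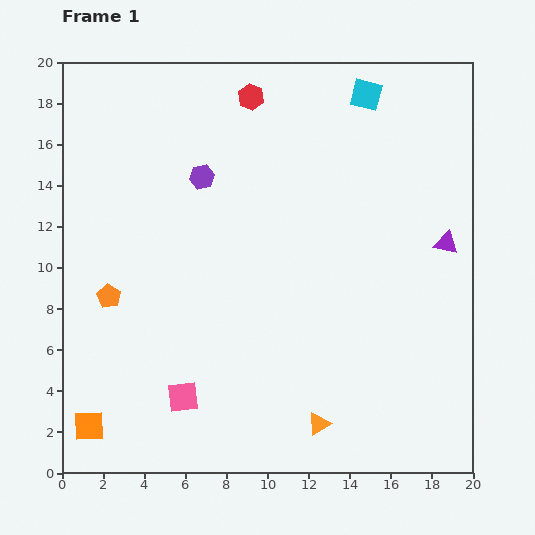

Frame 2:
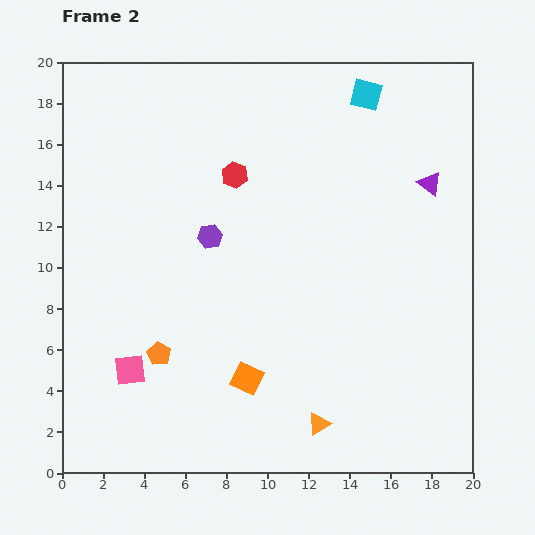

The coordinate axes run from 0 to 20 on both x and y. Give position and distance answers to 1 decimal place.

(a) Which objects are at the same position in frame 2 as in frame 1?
the cyan square, the orange triangle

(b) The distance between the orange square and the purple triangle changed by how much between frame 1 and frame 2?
-6.5

Distance in frame 1: 19.5. Distance in frame 2: 13.0.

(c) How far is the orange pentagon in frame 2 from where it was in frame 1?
3.7

The orange pentagon moved from (2.3, 8.6) to (4.7, 5.8), a distance of √(2.4² + 2.8²) ≈ 3.7.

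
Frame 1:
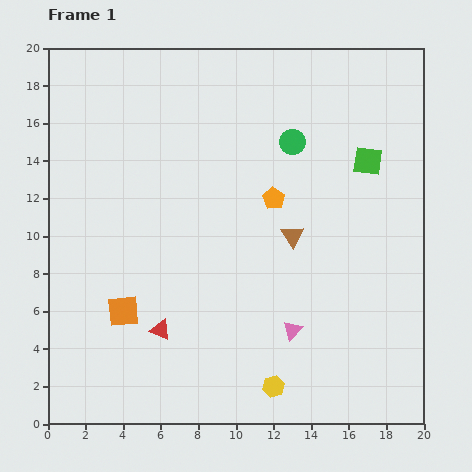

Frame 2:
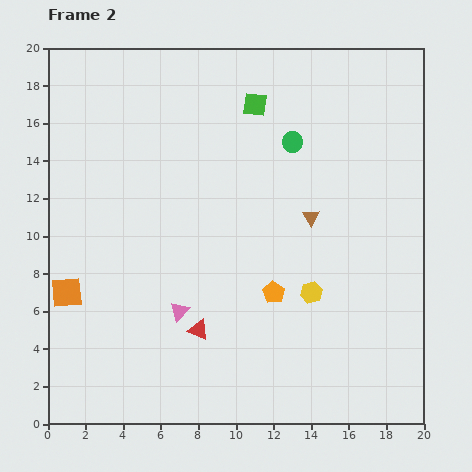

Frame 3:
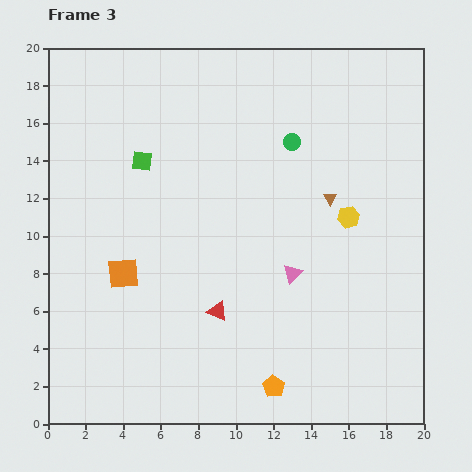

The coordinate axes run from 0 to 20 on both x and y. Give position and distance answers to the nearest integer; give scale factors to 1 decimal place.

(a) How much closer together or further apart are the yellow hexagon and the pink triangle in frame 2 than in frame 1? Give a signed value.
+4

Distance in frame 1: 3. Distance in frame 2: 7.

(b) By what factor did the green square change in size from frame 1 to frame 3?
0.7×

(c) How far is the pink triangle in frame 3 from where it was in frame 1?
3

The pink triangle moved from (13, 5) to (13, 8), a distance of √(0² + 3²) ≈ 3.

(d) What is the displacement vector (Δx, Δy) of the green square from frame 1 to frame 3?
(-12, 0)

The green square was at (17, 14) in frame 1 and (5, 14) in frame 3.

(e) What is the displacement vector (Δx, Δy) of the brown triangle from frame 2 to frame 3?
(1, 1)

The brown triangle was at (14, 11) in frame 2 and (15, 12) in frame 3.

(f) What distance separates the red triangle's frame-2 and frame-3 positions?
1

The red triangle moved from (8, 5) to (9, 6), a distance of √(1² + 1²) ≈ 1.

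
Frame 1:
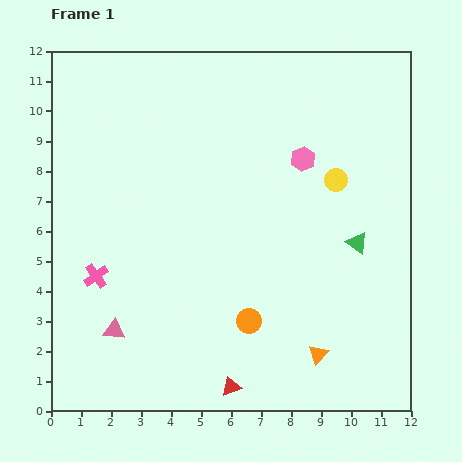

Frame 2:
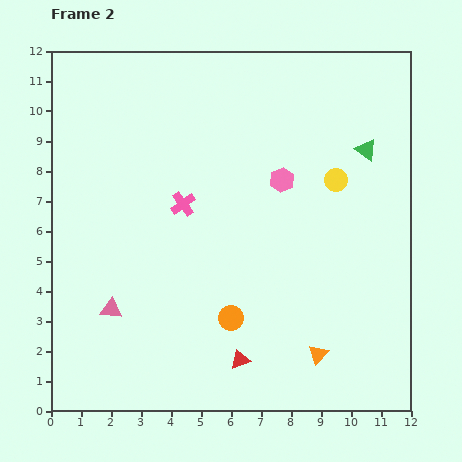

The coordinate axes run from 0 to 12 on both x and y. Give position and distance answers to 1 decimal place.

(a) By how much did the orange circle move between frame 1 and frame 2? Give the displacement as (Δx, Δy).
(-0.6, 0.1)

The orange circle was at (6.6, 3.0) in frame 1 and (6.0, 3.1) in frame 2.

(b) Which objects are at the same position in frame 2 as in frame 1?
the yellow circle, the orange triangle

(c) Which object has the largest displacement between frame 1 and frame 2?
the pink cross

(moved 3.8; next 3.1)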